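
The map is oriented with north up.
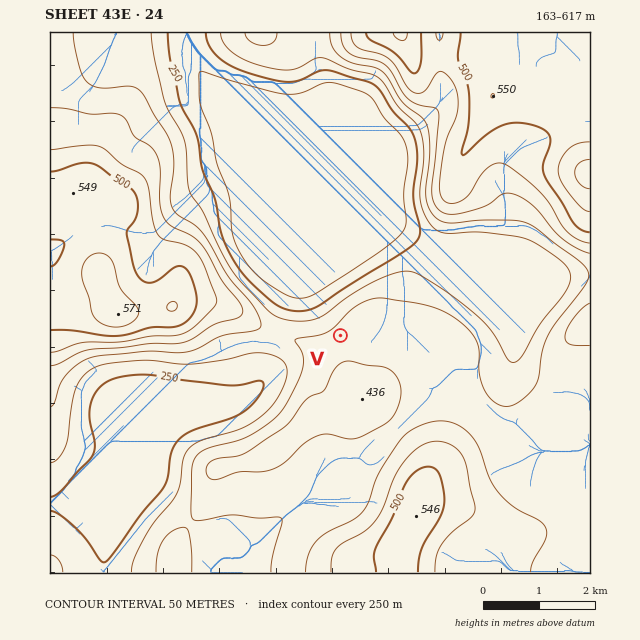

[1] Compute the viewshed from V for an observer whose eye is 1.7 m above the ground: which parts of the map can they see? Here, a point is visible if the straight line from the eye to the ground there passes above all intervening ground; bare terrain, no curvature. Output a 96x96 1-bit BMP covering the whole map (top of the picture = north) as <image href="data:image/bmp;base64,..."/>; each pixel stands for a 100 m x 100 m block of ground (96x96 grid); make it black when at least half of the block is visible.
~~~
<image width="96" height="96" href="data:image/bmp;base64,Qk2+BAAAAAAAAD4AAAAoAAAAYAAAAGAAAAABAAEAAAAAAIAEAAATCwAAEwsAAAIAAAAAAAAA////AAAAAAAAAAAAAAAAAAAAAAAAAAAAAAAAAAAAAAAAAAAAAAAAAAAAAAAAAAAAAAAAAAAAAAAAAAAAAAAAAAAAAAAAAAAAAAAAAAAAAAAAAAAAAAAAAAAAAAAAAAAAAAAAAAAAAAAAAAAAAAAAAAAAAAAAAAAAAAAAAAAAAAAAAAAAAAAAAAAAAAAAAAAAAAAAAAAAAAAAAAAAAAAAAAAAAAAAAAAAAAAAAAAAAAAAAAAAAAAAAAAAAAAAAAAAAAAAAAAAAAAAAAAAAAAAAAAAAAAAAAAAAAAAAAAAAAAAAAAAAAAAAAAAAADAAAAPAAAAAAAAAADgAAAPAAAAAAAAAADwAAAAAAAAAAAAAADwAAAAAAAAAAAAAAD4AAAAAAAAAAAAAAD4AAAAAAAAAAAAAAD4AAAAAAAAAAAAAAD4AAAAAAAAAAAAAAD4AAAAAAAAAAAAAAD8AAAAAAAAAAAAAAD8AAAAAAAAAAAAAAD8AAAAAAAAAAAAAAD+AAAAAAAAAAAAAAD+AAAAAAAAAAAAAAD/AAAAAAAAAAAAAAD/AAAAAAABgAAAAAD+AAAAAAAHAAAAAAD8AAAAAAAOAAAAAAD8AABAAAAcAAAAAAD8AAD4AAA4AAAAAAD8AAH+AAD4AAAAAABwDAP/AAP4AAAAAAAADwP/4D/4AAAAAAAADwP////4AAAAAAAADwP///8cAAAAAAAABgP///AMAAAAAAAAAAP//8AEAAAAAAAAAAP//4AAAAAAAAAAAAH//wAAAAAAAAAAAAH//wAAAAAAAAAAAAH//gAAAAAAAAAAAAD//gAAAAAAAAAAAAD//AAAAAAAAAAAAAD//AAAAAAAAAAAAAD//AAAAAAAAAAAAAD//AAAAAAAAAAAAAB//AAAAAAAAAAAAAB//gAAAAAAAAAAAAB//wAAAAAAAAAAAAB//4AAAAAAAAcAAAB//8AAAAAAAB8AAAB//+AAAAAAAD8AAAB///AAAAAAAP8AAcB///gAAAfAAf8AB/B///wAAA//A/8AH/z///4AAB////8Ab/////8AAD////8Dx/////+AAD/g//8Dg//////AAD+A//8AAf/////AAD8A//8AAP/////gAD8A//8AAP/////wAD8Af/4AAH/////4AD8Af/wAAH/////8AD8Af/wAAD///x/+AH8AP/gAAD///w//AH8AN/AAAD//////gH8AB/AAAD//////wP8AD+AAAD//////4f4AB+AAAD////////4AB+AAAH////////4AB/AAA/////////44B/AAA//////////+B/AAAf//////////B/AAAP/////////8A8AAAP/////////4AAAAAP/////////4AAAAAP/////////4AAAAAP/////////4AAAAAP///////8/4AAAAAP///////8/4AAAAAP///////4fwAAAAAf///////4PwAAAAAf///////wHgAAAAA////////wHgAAAAA////////wHgAAAAB/+Af////AHgAAA="/>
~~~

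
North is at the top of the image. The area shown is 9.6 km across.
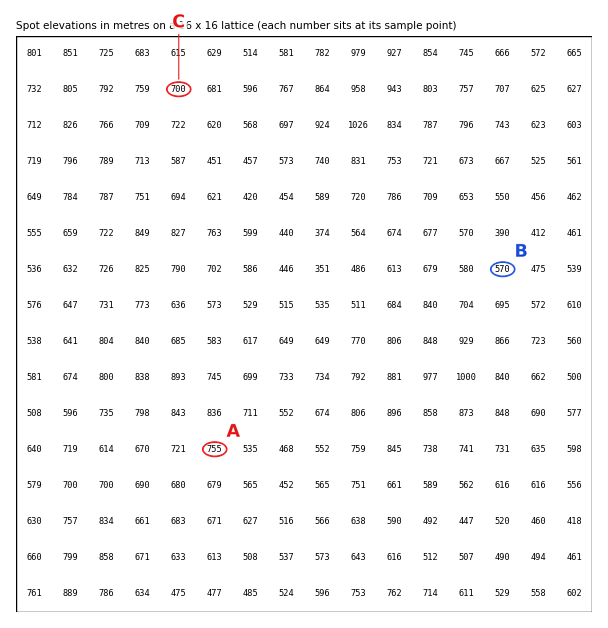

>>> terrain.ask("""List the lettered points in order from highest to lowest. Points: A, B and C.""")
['A', 'C', 'B']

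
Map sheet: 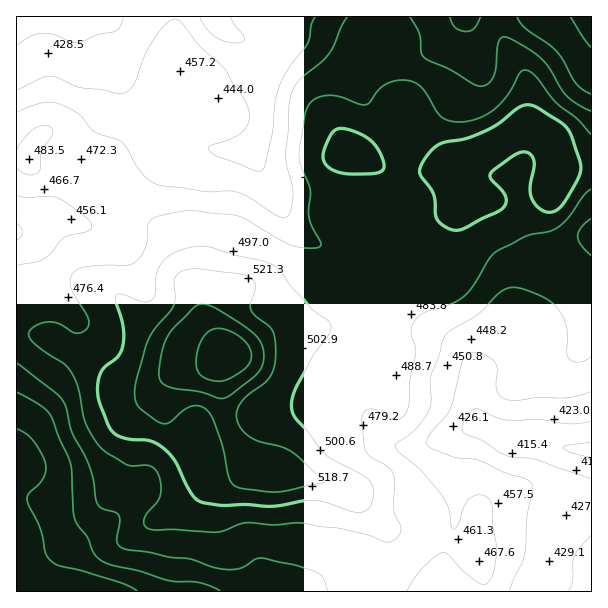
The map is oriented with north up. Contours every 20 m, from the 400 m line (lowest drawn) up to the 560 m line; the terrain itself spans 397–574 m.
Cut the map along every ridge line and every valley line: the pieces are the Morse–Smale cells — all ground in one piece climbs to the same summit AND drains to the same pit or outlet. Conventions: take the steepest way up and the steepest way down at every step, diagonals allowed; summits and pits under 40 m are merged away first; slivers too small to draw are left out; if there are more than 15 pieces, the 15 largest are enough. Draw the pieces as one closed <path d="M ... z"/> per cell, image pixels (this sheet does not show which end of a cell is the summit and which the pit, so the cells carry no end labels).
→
<path d="M380 16l-363 0-1 317 31 3 13 8 35 16 24 22 6 3 25 1 11-4 19-18 30-3 12-12 18 1 38-24 15-1 12 3 15 0 22-6 18-10 17-14 20-20 15-27 20-20 4-7 20-14 6-7 0-6-15-29-36 8-19-1-11-6-16-15-11-4-6 0-8-15-3-16 11-30 4-21 9-20 8-8 10-5z"/><path d="M405 108l-14 18-20 20-11 6 26 20 12 4 13 0 36-8 15 29 0 6-4 4-20 15-26 29-15 27-20 20-26 20-31 10-15 0-12-3-15 1-38 24-18-1-13 15-29 9-8 8-6 20 2 25 25 44 10 10 22-2 9-3 14-11 9 0 67 17 17 6 15 9 29 35 0 12-3 9-4 9-12 12-5 12 1 7 229 0 1-424-23 0-6 2-3-17-6-15-12-10-11-4-9 0-22 15-41 18-12 9-11-20z"/><path d="M36 334l-20 1 1 257 344-1 5-18 12-12 4-9 3-9 0-12-23-28-12-11-26-11-67-17-9 0-14 11-15 5-16 0-10-10-25-44-2-25 6-20 8-8 23-6 7-6-30 3-25 21-24 1-12-4-24-22-29-12-19-12z"/><path d="M591 16l-210 0-2 19-10 5-8 8-6 12-7 29-10 22-1 14 9 22 2 3 14 1 9-5 20-20 14-18 31 38 11 20 12-9 41-18 16-12 6-3 9 0 11 4 12 10 6 15 3 17 6-2 22 0z"/>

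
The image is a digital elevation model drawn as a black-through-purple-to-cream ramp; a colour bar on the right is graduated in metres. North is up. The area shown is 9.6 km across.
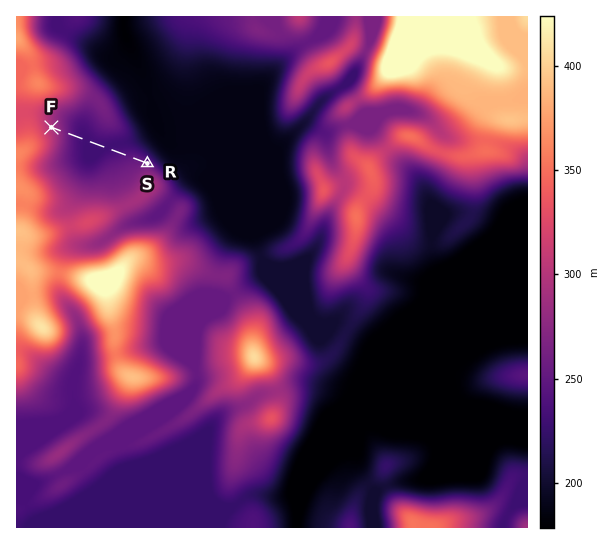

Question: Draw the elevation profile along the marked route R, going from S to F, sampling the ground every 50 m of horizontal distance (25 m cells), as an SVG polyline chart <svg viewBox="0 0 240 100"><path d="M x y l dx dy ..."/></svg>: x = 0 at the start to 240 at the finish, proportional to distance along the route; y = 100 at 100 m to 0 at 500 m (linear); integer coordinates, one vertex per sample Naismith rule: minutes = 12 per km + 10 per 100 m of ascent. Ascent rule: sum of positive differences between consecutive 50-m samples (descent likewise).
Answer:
<svg viewBox="0 0 240 100"><path d="M0 62l6 0 6 0 7 0 6 0 6 0 6 1 7 0 6 1 6 0 6 1 7 0 6 1 6 0 6 1 7 0 6 0 6 0 6 0 7 0 6 0 6 0 6 0 7 0 6 0 6 0 6 0 7 0 6-1 6-1 6-1 7-2 6-1 6-2 6-2 6-1 7-2 6-1 6-1 3-1"/></svg>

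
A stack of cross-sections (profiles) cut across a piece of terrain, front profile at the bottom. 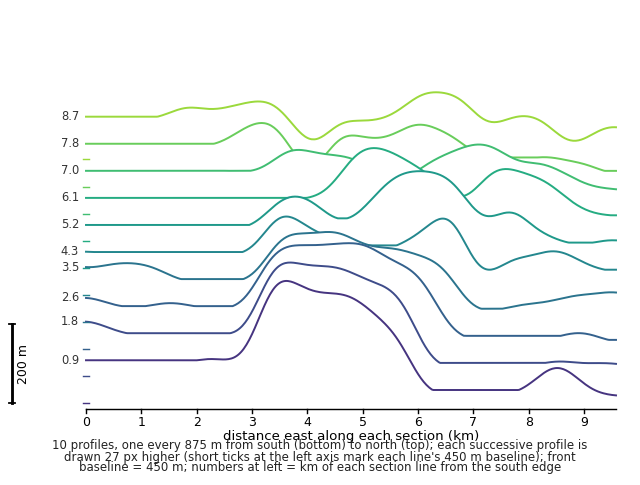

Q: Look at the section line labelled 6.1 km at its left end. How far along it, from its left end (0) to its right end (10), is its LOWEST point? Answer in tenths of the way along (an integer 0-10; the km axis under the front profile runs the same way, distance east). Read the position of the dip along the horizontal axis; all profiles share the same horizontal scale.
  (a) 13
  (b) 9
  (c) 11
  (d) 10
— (d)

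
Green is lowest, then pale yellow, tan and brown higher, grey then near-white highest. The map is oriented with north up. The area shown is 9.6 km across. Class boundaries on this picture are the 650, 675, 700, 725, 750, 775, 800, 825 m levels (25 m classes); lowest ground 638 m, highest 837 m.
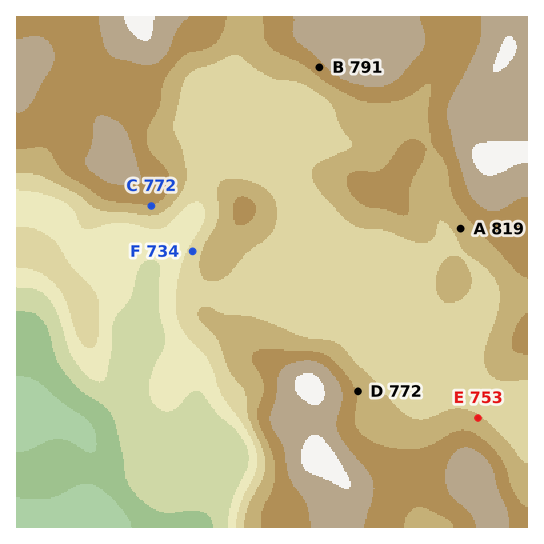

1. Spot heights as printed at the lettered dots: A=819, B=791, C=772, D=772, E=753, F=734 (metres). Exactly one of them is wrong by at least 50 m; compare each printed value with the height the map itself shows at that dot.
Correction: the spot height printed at A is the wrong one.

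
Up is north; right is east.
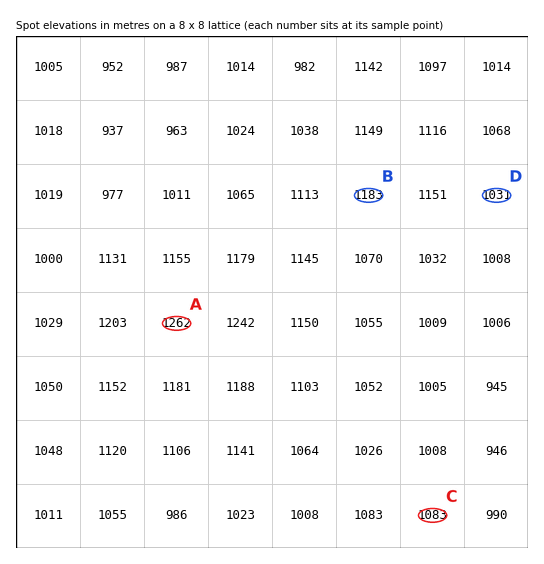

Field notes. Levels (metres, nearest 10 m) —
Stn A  1260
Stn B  1180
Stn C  1080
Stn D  1030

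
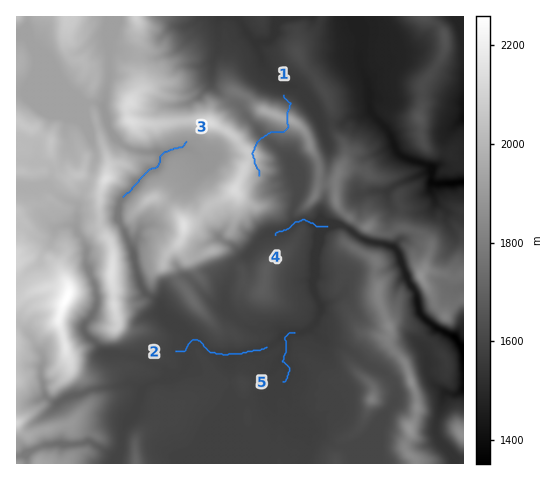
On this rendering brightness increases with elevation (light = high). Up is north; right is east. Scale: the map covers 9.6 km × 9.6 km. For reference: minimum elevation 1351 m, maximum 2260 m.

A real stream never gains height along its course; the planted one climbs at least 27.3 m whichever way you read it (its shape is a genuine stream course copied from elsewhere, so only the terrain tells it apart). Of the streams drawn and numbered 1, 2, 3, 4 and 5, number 1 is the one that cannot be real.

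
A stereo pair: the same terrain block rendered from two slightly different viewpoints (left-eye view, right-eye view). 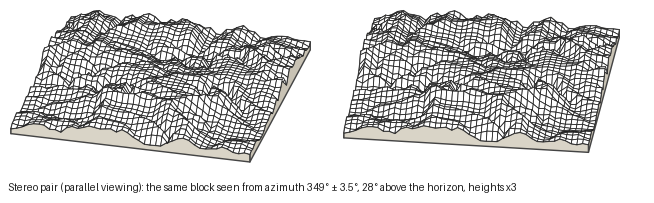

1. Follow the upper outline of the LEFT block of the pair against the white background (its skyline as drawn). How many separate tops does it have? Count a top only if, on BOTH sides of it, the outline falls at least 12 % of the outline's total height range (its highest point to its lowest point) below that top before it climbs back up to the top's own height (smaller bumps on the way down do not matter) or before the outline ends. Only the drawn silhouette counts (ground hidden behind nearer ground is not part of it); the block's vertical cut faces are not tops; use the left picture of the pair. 2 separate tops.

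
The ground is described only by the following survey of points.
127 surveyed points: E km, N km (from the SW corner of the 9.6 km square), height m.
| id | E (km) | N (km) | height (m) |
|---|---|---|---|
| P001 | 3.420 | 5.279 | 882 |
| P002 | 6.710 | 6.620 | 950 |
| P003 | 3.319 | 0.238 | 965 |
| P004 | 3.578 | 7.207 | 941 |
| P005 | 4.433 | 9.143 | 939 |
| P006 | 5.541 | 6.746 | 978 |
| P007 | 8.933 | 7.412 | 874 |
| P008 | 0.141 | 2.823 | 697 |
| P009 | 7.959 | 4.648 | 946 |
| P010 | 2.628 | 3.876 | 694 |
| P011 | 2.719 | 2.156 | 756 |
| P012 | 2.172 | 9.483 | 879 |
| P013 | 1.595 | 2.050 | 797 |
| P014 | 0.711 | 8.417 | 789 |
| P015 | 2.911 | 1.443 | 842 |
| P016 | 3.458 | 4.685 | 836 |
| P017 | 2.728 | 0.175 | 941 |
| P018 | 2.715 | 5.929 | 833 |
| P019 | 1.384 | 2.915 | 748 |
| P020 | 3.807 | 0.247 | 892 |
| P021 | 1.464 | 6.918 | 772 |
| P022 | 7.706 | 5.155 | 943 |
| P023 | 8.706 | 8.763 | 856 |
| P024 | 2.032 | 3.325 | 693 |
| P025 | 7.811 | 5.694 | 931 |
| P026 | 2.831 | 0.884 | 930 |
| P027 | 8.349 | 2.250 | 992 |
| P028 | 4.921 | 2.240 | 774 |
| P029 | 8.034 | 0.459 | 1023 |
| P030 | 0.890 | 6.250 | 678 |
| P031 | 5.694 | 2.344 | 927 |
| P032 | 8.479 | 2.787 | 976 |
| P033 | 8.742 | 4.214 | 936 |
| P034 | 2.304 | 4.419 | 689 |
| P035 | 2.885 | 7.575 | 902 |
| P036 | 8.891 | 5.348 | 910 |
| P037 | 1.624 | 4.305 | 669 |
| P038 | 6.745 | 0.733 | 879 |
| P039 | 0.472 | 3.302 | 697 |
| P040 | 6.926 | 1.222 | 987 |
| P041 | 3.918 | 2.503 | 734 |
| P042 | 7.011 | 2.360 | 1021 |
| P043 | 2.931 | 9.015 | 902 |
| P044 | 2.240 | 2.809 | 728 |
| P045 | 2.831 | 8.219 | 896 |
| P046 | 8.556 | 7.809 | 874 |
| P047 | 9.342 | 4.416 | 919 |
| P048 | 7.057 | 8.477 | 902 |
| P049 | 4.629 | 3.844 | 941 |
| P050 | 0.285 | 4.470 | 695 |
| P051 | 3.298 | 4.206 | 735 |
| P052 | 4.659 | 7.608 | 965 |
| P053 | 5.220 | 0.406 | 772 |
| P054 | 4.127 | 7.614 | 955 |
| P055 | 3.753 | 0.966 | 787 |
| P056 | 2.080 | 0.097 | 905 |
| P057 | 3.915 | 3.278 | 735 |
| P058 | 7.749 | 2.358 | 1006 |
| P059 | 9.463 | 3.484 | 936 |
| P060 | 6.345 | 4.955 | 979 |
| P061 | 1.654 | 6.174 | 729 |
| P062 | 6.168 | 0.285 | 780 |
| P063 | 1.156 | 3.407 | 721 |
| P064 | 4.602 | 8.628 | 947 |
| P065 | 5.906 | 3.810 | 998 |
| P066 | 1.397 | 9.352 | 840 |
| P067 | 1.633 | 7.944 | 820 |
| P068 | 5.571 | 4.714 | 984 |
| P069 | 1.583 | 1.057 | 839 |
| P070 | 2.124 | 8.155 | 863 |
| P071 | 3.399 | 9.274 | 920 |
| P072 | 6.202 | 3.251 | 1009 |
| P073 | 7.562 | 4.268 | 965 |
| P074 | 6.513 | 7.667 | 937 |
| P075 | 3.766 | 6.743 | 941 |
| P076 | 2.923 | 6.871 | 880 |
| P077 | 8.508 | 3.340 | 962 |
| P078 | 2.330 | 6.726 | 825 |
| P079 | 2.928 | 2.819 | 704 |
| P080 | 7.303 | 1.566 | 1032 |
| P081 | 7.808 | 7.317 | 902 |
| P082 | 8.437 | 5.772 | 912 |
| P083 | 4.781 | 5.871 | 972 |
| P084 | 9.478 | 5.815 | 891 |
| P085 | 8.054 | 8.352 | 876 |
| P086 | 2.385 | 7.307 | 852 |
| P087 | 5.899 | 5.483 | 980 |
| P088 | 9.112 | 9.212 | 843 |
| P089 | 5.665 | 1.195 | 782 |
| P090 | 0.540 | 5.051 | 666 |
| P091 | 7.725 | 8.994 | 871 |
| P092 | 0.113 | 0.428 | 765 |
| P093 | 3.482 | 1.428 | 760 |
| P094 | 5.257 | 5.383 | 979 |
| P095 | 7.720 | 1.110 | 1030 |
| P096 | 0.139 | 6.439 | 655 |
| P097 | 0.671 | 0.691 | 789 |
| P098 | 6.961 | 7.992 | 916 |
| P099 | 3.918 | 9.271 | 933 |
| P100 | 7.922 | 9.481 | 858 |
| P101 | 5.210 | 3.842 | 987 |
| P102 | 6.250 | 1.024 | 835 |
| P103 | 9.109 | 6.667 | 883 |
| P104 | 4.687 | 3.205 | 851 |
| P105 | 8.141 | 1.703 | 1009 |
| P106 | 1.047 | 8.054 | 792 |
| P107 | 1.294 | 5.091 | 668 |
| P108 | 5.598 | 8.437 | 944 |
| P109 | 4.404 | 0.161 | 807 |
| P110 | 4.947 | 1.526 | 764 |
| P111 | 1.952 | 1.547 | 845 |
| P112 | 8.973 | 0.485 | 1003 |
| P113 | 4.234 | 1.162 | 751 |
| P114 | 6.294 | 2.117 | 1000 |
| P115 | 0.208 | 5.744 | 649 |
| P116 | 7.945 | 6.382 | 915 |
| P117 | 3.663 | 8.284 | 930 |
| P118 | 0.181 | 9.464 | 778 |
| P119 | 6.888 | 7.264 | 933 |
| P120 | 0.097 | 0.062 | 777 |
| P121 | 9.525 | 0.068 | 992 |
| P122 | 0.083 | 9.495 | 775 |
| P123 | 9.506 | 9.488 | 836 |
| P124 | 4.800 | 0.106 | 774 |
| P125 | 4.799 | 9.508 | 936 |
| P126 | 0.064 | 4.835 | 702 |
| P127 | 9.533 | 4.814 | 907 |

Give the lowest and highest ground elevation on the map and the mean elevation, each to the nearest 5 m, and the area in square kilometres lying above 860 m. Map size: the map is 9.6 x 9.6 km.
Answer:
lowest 645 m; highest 1035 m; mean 870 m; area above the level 55.3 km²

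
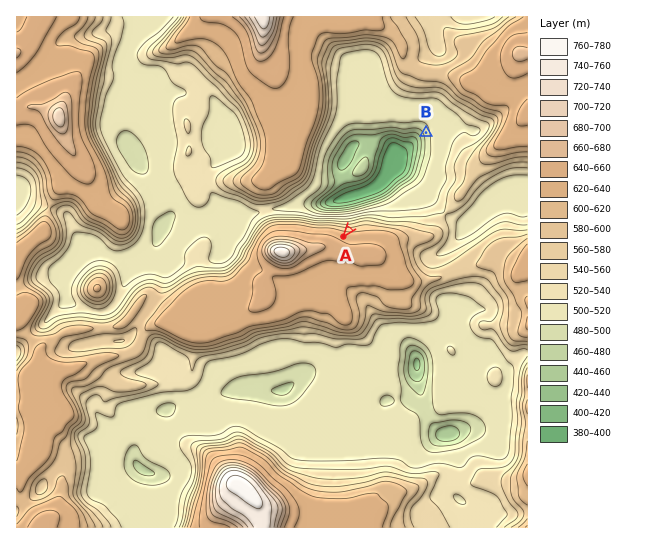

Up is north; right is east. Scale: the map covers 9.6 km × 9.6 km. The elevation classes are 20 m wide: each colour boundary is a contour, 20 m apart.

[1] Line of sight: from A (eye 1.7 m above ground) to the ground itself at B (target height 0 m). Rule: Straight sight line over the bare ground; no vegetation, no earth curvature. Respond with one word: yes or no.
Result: yes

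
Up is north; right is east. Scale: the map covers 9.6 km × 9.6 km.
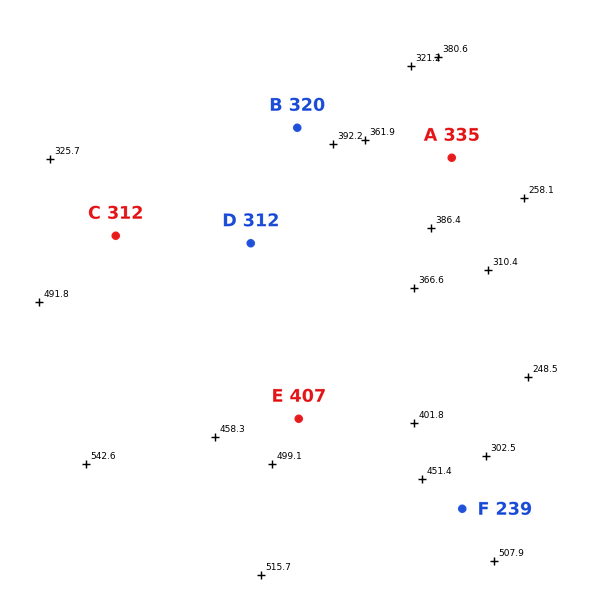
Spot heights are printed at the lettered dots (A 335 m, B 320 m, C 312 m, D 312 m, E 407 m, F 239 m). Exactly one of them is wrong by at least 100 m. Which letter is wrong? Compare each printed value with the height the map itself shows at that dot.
F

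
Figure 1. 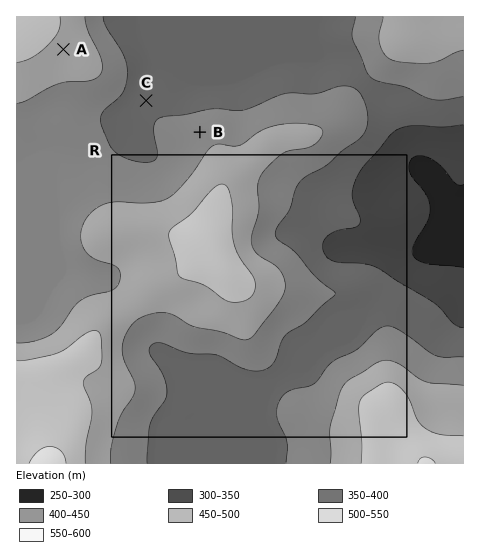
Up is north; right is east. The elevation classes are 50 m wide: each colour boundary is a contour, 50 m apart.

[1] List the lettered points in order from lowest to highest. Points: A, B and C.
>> C B A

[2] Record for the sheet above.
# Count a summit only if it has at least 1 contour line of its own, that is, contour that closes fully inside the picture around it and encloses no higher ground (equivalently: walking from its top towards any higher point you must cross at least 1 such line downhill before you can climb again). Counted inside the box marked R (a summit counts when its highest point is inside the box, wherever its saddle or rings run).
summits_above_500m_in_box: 1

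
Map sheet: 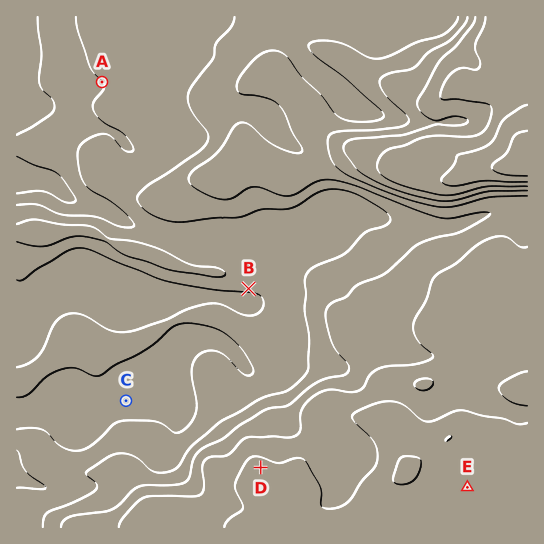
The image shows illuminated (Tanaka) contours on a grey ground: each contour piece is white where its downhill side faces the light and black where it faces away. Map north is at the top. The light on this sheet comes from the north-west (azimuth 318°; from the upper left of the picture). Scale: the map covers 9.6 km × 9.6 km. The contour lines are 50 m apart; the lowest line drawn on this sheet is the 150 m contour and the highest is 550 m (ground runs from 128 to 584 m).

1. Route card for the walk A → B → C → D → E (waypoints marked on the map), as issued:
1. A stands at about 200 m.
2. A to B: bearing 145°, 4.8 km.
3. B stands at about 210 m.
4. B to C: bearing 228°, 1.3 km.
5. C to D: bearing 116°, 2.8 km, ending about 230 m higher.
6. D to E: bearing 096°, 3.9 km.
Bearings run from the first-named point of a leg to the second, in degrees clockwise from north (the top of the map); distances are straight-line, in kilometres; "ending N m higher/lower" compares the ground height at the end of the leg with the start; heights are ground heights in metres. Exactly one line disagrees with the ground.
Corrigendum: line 4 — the distance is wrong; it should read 3.1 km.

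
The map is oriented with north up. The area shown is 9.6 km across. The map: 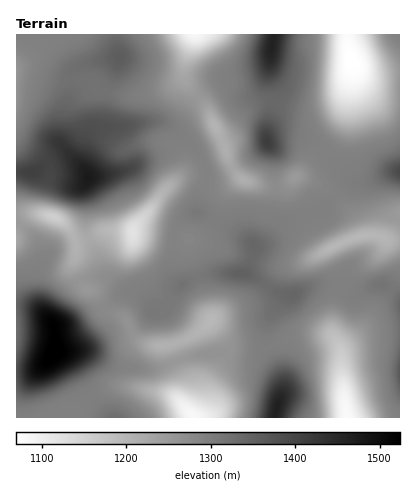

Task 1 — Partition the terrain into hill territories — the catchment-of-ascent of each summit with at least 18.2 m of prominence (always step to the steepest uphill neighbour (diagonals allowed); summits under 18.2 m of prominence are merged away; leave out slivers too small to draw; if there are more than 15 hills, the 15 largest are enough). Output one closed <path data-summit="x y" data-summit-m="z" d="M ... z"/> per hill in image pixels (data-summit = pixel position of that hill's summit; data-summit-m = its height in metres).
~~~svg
<path data-summit="242 274" data-summit-m="1351" d="M230 162l-4 6-12 6-24 0-12 4-14 12-11 16-16 18-5 8-26-2-18 8-12 3-2 25 7 16 5 7 6 2 6 5 8 14 18 7 14 23 12 5 16 1 12-3 16-8 16-14 20 27 12 2 20 0 26-11 18-4 22 0 6 3-1-28 9-40-10-22-6 2-9-12-4-8-4-22-13-16-2-14-16 9-22-3-14-5-7-7z"/><path data-summit="88 178" data-summit-m="1477" d="M24 68l-8 2 0 142 22 1 16 4 15 11 7 13 12-3 18-8 26 2 5-8 16-18 11-16 14-12 12-4 24 0 12-6 3-4-5-20-18-38-18-20-4-13-1 3-5 6-14 7-26 7-16 0-22-5-12-10-30-2z"/><path data-summit="54 352" data-summit-m="1524" d="M38 213l-22 1 0 204 40 0 22-9 16-15 16-8 24 1 34 7 10 5 16 18 4-1 8-12 3-22 16-30-2-10-12-20-17 13-20 9-20 2-12-4-8-6-10-19-18-7-8-14-6-5-6-2-5-7-7-16 2-22-7-16-15-11z"/><path data-summit="278 406" data-summit-m="1465" d="M214 327l9 15 2 10-16 30-3 22-4 8-8 6 153 0-6-48 0-20-4-8-5-6-34 0-36 14-10 1-22-3z"/><path data-summit="272 46" data-summit-m="1463" d="M346 34l-152 0-9 28-1 16 7 12 15 16 10 22 4 3 8-3 22-21 12-6 12 0 28 10 16-2 16-6 7-7 6-10 6-22-4-10z"/><path data-summit="400 372" data-summit-m="1366" d="M376 235l-16 1-28 12 10 22-9 40-1 22 9 18 1 30 6 38 52 0 0-178-12 0z"/><path data-summit="400 172" data-summit-m="1394" d="M354 64l-10 56-6 16-22 25-20 15 18 6 18 11 21 23 7 20 16-1 12 5 12 0 0-166-30 1-12-5z"/><path data-summit="120 58" data-summit-m="1358" d="M194 34l-140 0-20 21-16 9-2 4 14 1 28 10 30 2 4 2 6 7 14 4 26 2 26-7 19-13 1-10z"/><path data-summit="268 142" data-summit-m="1415" d="M350 73l-7 21-13 11-20 6-8 0-28-10-12 0-12 6-22 21-8 3-2-1 10 30 7 12 11 9 18 5 14 1 8-3 18-13 27-25 9-14 5-18z"/><path data-summit="116 418" data-summit-m="1328" d="M126 386l-22 2-26 21-21 9 136 0-15-19-10-5z"/><path data-summit="400 34" data-summit-m="1295" d="M400 34l-52 0 0 14 5 16 5 6 12 5 30-2z"/>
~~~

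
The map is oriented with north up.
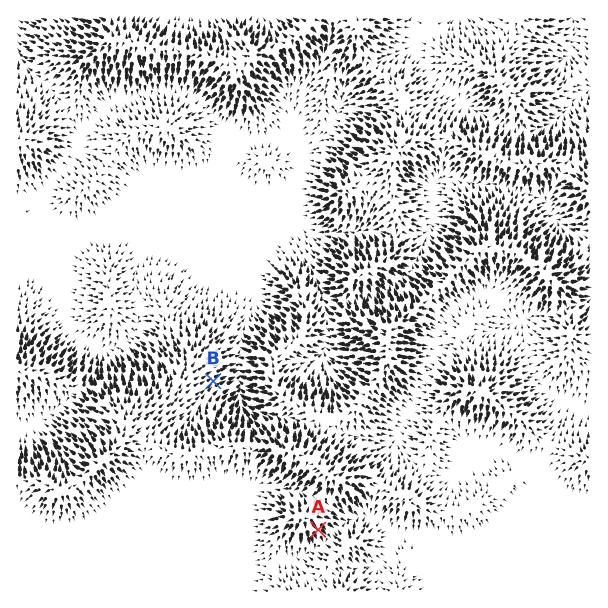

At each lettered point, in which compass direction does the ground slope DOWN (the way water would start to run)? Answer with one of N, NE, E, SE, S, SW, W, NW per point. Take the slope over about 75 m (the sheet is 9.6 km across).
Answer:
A SE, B NE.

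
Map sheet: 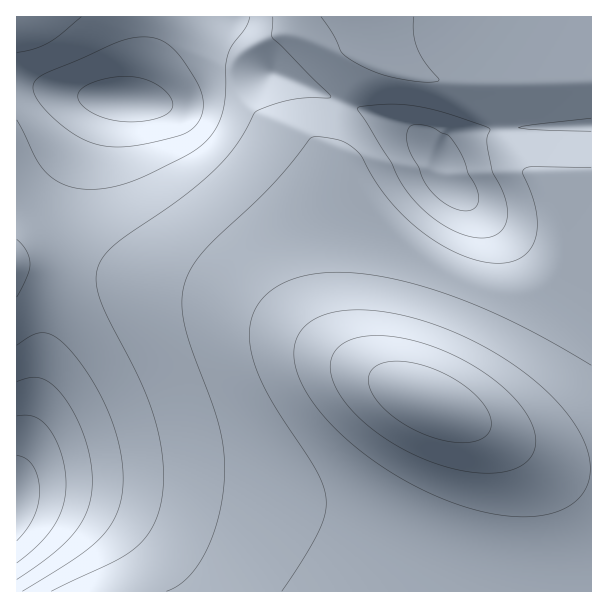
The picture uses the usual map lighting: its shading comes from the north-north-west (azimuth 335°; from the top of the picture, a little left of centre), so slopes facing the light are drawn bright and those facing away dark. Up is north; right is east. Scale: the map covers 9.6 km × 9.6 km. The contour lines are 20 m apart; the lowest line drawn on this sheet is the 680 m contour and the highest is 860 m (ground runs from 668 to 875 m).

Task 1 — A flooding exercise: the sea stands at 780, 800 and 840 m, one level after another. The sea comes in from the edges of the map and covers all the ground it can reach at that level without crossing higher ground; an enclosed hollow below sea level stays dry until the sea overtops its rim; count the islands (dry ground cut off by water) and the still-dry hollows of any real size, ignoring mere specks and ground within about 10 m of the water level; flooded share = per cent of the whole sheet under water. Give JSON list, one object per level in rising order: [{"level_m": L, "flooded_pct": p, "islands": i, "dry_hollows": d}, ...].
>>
[{"level_m": 780, "flooded_pct": 53, "islands": 0, "dry_hollows": 0}, {"level_m": 800, "flooded_pct": 73, "islands": 0, "dry_hollows": 0}, {"level_m": 840, "flooded_pct": 94, "islands": 1, "dry_hollows": 0}]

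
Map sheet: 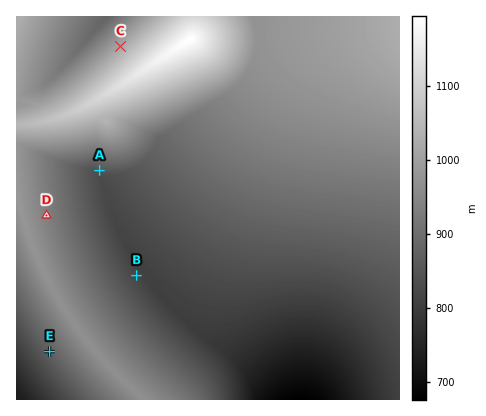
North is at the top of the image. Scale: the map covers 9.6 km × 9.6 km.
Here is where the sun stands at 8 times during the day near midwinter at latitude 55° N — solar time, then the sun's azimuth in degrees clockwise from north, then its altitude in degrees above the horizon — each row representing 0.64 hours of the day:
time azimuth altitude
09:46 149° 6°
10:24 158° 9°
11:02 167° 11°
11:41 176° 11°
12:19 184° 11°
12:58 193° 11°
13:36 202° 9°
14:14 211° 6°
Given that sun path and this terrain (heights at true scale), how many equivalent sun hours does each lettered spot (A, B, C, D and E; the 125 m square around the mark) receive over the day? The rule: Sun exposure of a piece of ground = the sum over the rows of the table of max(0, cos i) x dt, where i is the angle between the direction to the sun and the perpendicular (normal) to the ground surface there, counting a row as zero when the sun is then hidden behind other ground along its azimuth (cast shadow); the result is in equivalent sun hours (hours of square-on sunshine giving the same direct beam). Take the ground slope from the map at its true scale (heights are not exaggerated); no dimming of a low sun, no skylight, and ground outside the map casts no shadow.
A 1.5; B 0.6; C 0.3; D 0.7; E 1.1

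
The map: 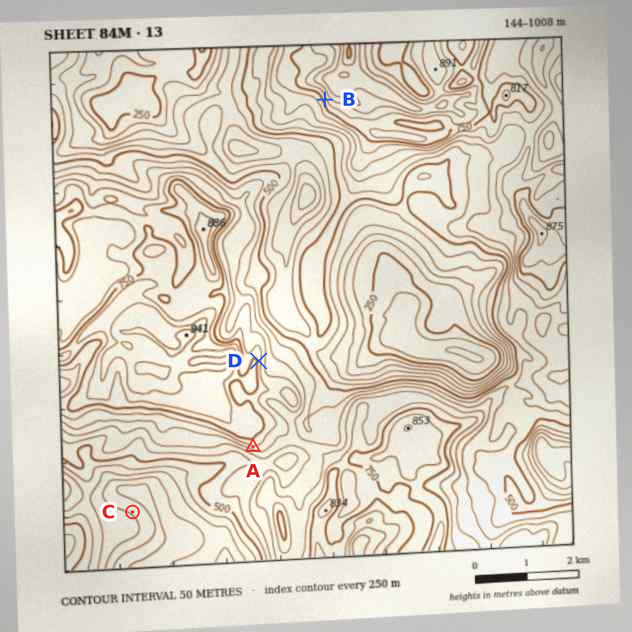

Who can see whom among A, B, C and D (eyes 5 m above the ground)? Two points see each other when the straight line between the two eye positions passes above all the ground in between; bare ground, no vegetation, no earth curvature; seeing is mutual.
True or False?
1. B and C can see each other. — False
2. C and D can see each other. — False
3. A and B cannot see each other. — True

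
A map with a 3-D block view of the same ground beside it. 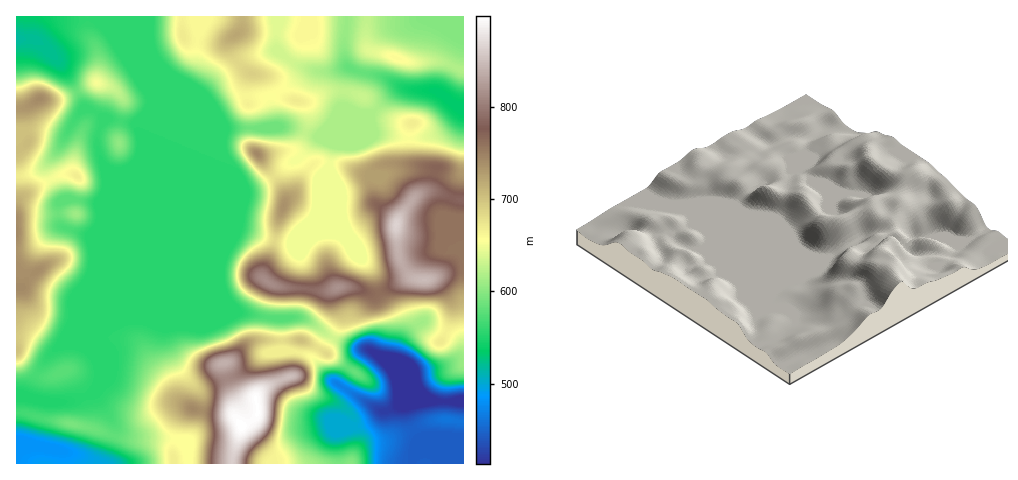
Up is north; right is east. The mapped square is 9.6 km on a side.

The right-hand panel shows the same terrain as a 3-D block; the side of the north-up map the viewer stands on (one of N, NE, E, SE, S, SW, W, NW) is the SW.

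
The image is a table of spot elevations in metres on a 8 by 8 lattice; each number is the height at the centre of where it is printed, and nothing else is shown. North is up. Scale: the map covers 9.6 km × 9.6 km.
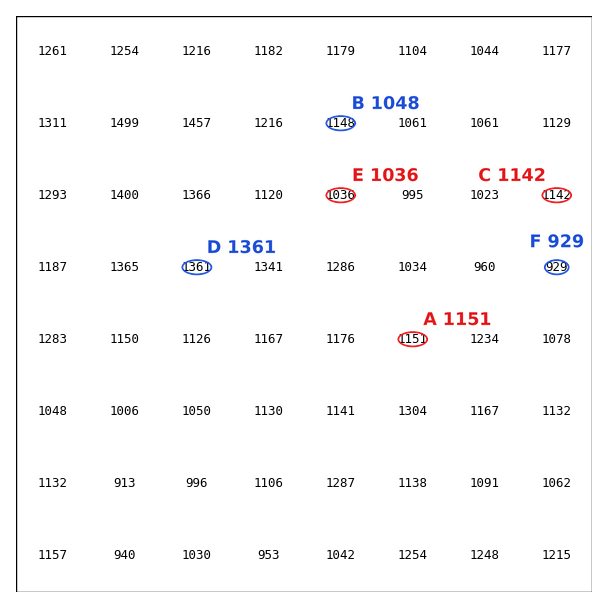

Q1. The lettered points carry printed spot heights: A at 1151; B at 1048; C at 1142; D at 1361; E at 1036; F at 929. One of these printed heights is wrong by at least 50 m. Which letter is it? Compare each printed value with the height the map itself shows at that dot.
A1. B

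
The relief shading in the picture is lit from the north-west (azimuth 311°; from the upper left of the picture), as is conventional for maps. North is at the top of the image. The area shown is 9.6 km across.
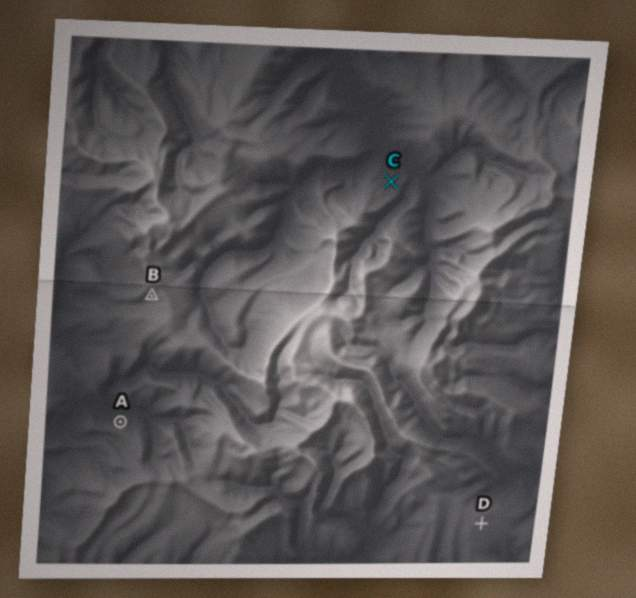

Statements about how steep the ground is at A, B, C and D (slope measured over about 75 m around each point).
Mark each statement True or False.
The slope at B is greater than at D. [True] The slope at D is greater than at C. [False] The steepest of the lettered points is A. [True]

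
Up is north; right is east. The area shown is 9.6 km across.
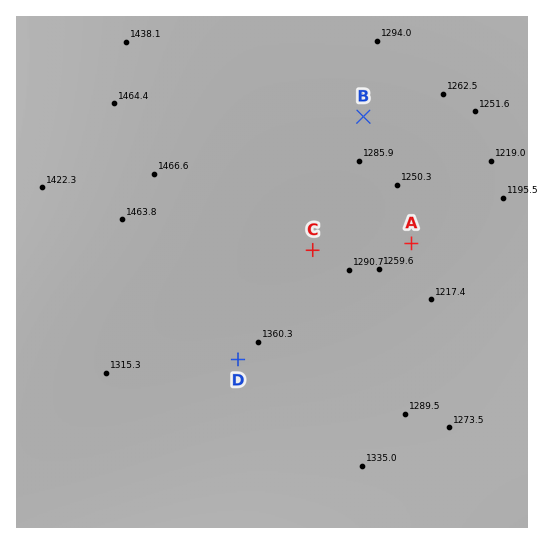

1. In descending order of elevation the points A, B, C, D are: D C B A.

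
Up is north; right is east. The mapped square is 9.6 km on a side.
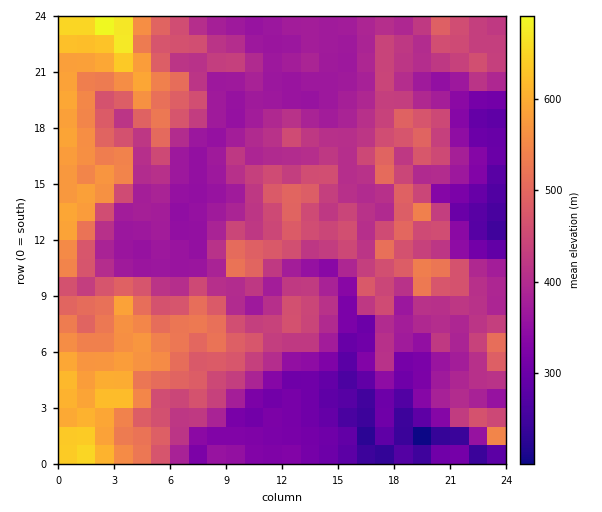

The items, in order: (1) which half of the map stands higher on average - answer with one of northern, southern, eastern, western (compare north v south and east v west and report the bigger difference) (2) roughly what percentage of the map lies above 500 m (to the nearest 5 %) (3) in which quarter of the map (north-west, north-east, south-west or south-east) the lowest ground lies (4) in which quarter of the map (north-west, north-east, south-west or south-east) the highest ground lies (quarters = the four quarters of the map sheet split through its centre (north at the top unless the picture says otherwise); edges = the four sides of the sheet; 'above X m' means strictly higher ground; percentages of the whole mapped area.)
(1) On average the western half of the map is the higher ground.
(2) Roughly 20 % of the ground is higher than 500 m.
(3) The lowest point lies in the south-east quarter of the map.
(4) The highest point lies in the north-west quarter of the map.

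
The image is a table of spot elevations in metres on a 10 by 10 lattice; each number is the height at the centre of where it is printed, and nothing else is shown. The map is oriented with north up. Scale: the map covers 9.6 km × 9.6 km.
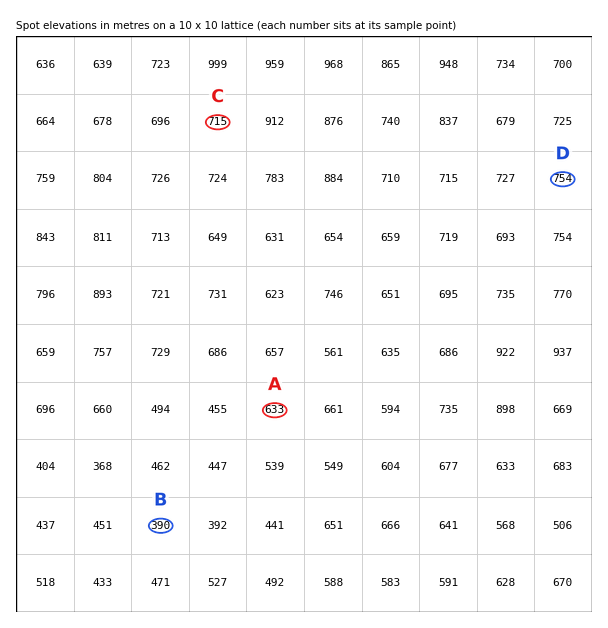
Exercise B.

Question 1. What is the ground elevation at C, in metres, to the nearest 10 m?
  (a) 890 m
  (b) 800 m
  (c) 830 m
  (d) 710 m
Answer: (d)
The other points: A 630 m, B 390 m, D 750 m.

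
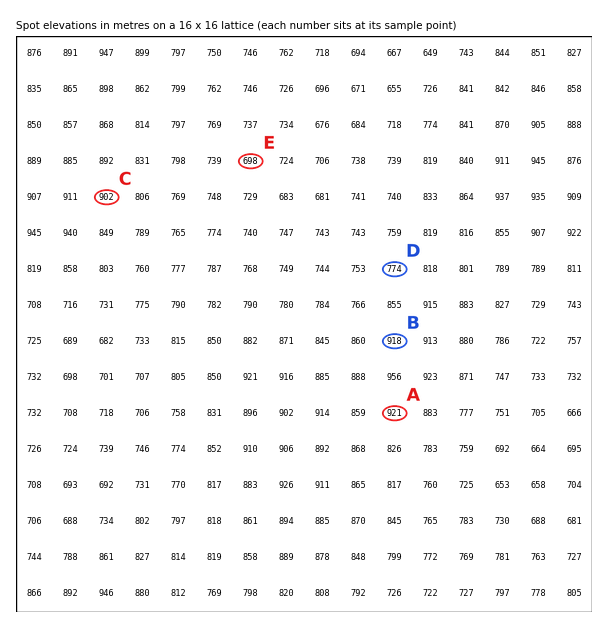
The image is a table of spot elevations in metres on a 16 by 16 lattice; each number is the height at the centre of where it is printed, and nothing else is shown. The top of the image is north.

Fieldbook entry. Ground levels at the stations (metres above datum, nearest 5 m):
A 920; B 920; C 900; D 775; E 700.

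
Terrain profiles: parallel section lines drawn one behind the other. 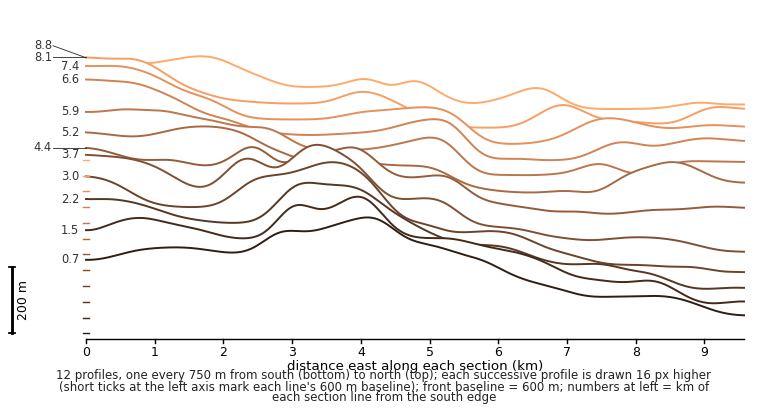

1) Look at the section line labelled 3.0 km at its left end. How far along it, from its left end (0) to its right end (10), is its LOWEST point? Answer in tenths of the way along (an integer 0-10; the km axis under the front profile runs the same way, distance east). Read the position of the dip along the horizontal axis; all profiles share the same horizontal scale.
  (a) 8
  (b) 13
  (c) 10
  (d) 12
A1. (c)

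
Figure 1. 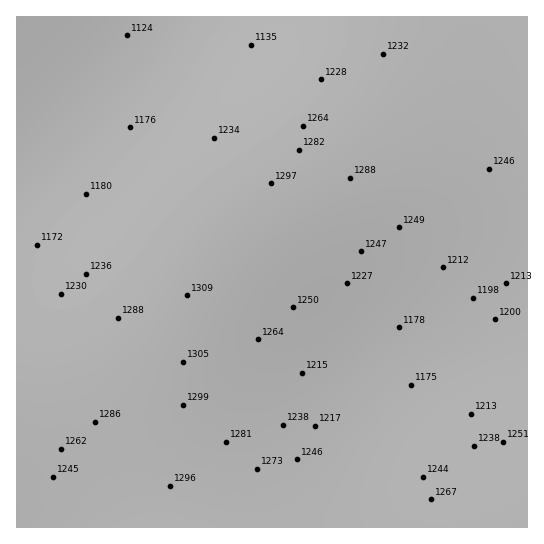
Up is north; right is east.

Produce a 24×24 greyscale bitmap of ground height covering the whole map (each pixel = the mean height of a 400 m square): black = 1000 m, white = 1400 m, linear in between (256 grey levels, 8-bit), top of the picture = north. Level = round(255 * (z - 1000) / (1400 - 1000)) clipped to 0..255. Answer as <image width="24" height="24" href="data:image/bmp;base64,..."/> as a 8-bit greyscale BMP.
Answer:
<image width="24" height="24" href="data:image/bmp;base64,Qk12BgAAAAAAADYEAAAoAAAAGAAAABgAAAABAAgAAAAAAEACAAATCwAAEwsAAAABAAAAAAAAAAAAAAEBAQACAgIAAwMDAAQEBAAFBQUABgYGAAcHBwAICAgACQkJAAoKCgALCwsADAwMAA0NDQAODg4ADw8PABAQEAAREREAEhISABMTEwAUFBQAFRUVABYWFgAXFxcAGBgYABkZGQAaGhoAGxsbABwcHAAdHR0AHh4eAB8fHwAgICAAISEhACIiIgAjIyMAJCQkACUlJQAmJiYAJycnACgoKAApKSkAKioqACsrKwAsLCwALS0tAC4uLgAvLy8AMDAwADExMQAyMjIAMzMzADQ0NAA1NTUANjY2ADc3NwA4ODgAOTk5ADo6OgA7OzsAPDw8AD09PQA+Pj4APz8/AEBAQABBQUEAQkJCAENDQwBEREQARUVFAEZGRgBHR0cASEhIAElJSQBKSkoAS0tLAExMTABNTU0ATk5OAE9PTwBQUFAAUVFRAFJSUgBTU1MAVFRUAFVVVQBWVlYAV1dXAFhYWABZWVkAWlpaAFtbWwBcXFwAXV1dAF5eXgBfX18AYGBgAGFhYQBiYmIAY2NjAGRkZABlZWUAZmZmAGdnZwBoaGgAaWlpAGpqagBra2sAbGxsAG1tbQBubm4Ab29vAHBwcABxcXEAcnJyAHNzcwB0dHQAdXV1AHZ2dgB3d3cAeHh4AHl5eQB6enoAe3t7AHx8fAB9fX0Afn5+AH9/fwCAgIAAgYGBAIKCggCDg4MAhISEAIWFhQCGhoYAh4eHAIiIiACJiYkAioqKAIuLiwCMjIwAjY2NAI6OjgCPj48AkJCQAJGRkQCSkpIAk5OTAJSUlACVlZUAlpaWAJeXlwCYmJgAmZmZAJqamgCbm5sAnJycAJ2dnQCenp4An5+fAKCgoAChoaEAoqKiAKOjowCkpKQApaWlAKampgCnp6cAqKioAKmpqQCqqqoAq6urAKysrACtra0Arq6uAK+vrwCwsLAAsbGxALKysgCzs7MAtLS0ALW1tQC2trYAt7e3ALi4uAC5ubkAurq6ALu7uwC8vLwAvb29AL6+vgC/v78AwMDAAMHBwQDCwsIAw8PDAMTExADFxcUAxsbGAMfHxwDIyMgAycnJAMrKygDLy8sAzMzMAM3NzQDOzs4Az8/PANDQ0ADR0dEA0tLSANPT0wDU1NQA1dXVANbW1gDX19cA2NjYANnZ2QDa2toA29vbANzc3ADd3d0A3t7eAN/f3wDg4OAA4eHhAOLi4gDj4+MA5OTkAOXl5QDm5uYA5+fnAOjo6ADp6ekA6urqAOvr6wDs7OwA7e3tAO7u7gDv7+8A8PDwAPHx8QDy8vIA8/PzAPT09AD19fUA9vb2APf39wD4+PgA+fn5APr6+gD7+/sA/Pz8AP39/QD+/v4A////AISMlZ+psrrAxMTCv7u3s7Cur7G0uLzAxYyUnKSttLq+v767trGsp6Sio6WorbK3vZWboqqxtrq9vLm0rqihnJiWlpicoaets5yiqa+1uby9u7awqKCYko2KioyQlZyjqqGnrrO5vL6+urWtpJqRiYOAf4GFipGYoKSrsbe8v8C/u7SroZaMgnt3dnd7gYePl6Wssri9wcLBvbWroJSJf3dycHF0eYCHkKOqsbi9wsTDv7etoZWJfnVvbW1wdHuCip6lrLS7wcTEwbqwpZiMgXhxbm1vc3l/h5Wdpa63vsPFw720qp6Sh353c3JzdXp/hoqSnKaxusDExMC5sKabkIeAe3l5en6Ch3+HkZ2ptL3DxcO+t66kmpKLhoKBgYOGinN7hpOgrbjAxMTCvLWtpZ2WkY2KiYmLjmhwfImXpbG7wcTDwLu1rqehm5eTkZCQkmBncn+NnKm0vMHDwr+7trCqpaCcmZaVlVpha3eEkqCrtLu+wL+9uraxrKejnpuZmFleZnB8iJWgqbG2uru8u7i1sKumop6bmlxeZGt0foiSm6Oqr7O2t7a0sayoo5+cmmJiZGhtdHuDi5OboqissLGxrqumop6bmmpnZmZnam5zeoKKkpqgpqmqqaejn5uZmHRuaWViYWFjaG93gYqSmp+ioqGem5eVlX92bWVdWFRUV11lb3mEjZSZmpqYlZORkol9cWVaUElFRktTXml1gImOkZKRj46NjpKEdWVWST85ODxETlpnc32EiIqKiYmJiw=="/>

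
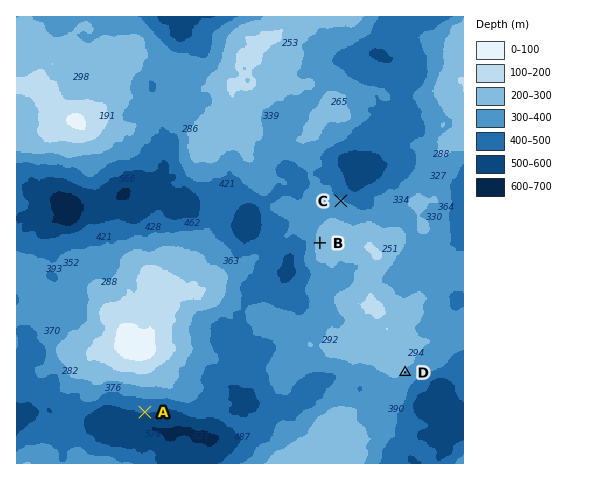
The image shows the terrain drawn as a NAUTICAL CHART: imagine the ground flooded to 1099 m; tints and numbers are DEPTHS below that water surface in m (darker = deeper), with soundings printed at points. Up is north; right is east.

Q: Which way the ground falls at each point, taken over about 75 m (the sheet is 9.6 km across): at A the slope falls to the S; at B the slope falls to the W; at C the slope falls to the NE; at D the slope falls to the SE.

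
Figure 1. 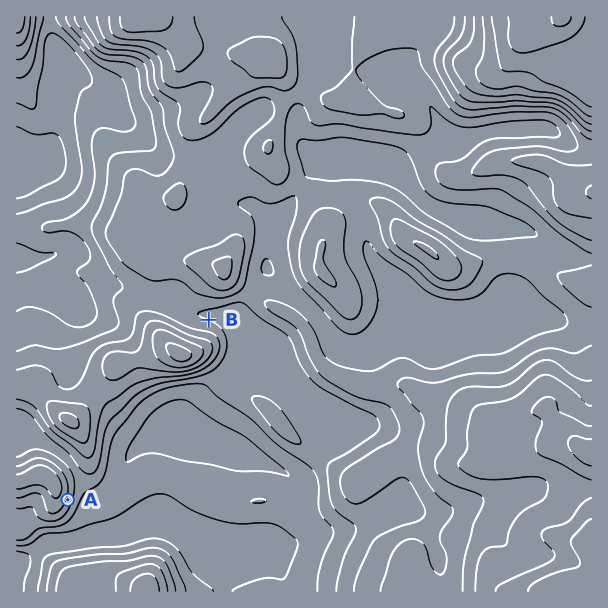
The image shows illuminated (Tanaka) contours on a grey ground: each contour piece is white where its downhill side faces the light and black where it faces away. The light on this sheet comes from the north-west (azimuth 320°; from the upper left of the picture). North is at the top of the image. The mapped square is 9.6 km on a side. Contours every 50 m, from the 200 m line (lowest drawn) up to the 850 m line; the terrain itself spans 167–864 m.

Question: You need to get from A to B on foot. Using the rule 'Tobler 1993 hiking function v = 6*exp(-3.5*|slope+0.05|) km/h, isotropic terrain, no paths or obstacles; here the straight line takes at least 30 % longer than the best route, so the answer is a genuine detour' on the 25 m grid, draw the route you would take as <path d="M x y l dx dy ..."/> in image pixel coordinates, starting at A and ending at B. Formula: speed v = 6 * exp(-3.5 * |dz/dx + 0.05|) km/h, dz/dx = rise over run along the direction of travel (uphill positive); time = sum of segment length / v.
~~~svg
<path d="M68 500l9-18 1-2 3-1 9 0 6-3 3-3 18-36 38-38 54-27 9-9 6-12 0-12-5-9-10-10"/>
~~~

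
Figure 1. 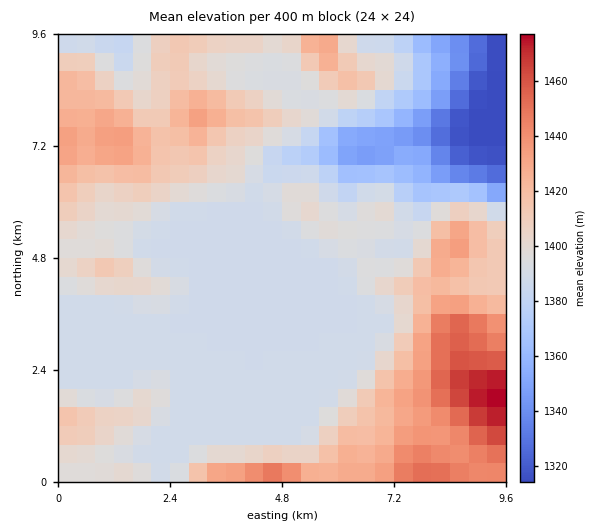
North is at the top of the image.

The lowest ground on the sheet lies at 1310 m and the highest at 1480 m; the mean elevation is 1400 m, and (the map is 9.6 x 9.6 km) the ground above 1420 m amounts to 17.8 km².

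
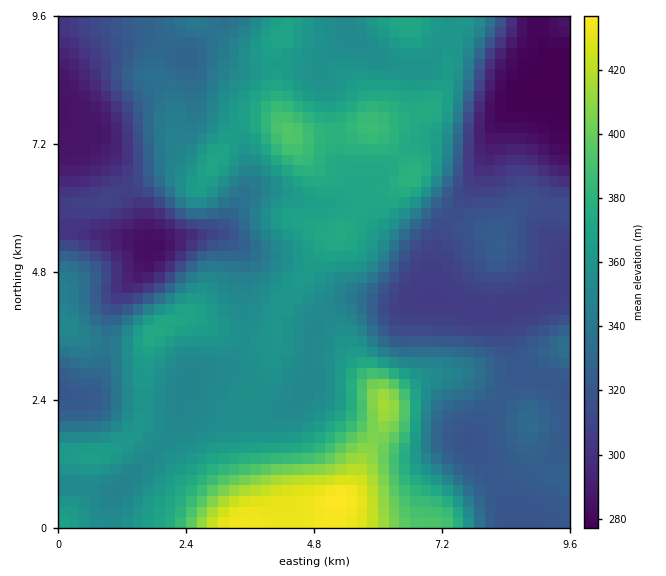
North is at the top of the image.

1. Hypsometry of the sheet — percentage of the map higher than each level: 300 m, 90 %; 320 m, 74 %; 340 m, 56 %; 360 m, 31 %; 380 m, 10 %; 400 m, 5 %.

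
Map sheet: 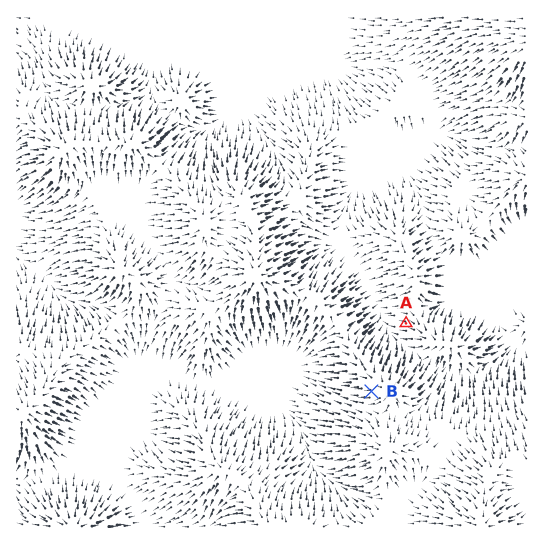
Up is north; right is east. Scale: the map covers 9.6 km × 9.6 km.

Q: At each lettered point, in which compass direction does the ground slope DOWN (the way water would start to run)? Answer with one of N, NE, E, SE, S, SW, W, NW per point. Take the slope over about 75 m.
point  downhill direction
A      W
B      W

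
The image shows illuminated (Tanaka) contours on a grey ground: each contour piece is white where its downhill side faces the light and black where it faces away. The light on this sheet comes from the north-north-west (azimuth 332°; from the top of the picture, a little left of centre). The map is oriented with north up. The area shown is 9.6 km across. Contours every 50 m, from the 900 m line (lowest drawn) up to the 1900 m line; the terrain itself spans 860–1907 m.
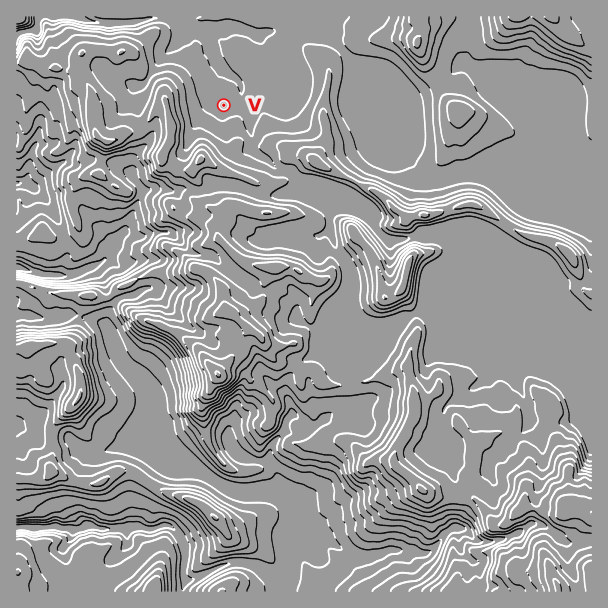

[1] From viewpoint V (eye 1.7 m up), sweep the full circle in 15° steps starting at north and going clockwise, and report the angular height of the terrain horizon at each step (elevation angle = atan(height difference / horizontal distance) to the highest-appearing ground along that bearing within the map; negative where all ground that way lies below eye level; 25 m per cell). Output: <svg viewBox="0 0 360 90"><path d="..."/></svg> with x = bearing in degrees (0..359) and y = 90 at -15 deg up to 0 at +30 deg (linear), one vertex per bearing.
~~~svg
<svg viewBox="0 0 360 90"><path d="M0 62l15 0 15-2 15 0 15-2 15-6 15 1 15-1 15-7 15 4 15-2 15-3 15-5 15-7 15 2 15 8 15-8 15-3 15 3 15 4 15 12 15 8 15 5 15 0"/></svg>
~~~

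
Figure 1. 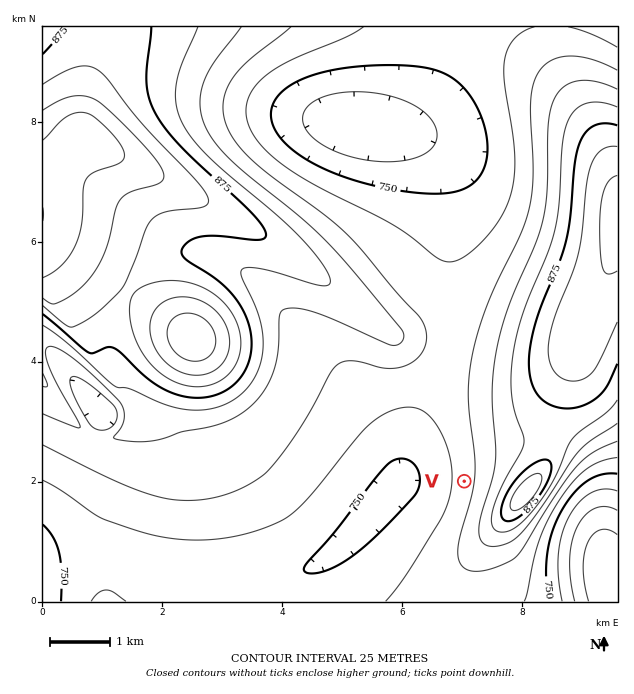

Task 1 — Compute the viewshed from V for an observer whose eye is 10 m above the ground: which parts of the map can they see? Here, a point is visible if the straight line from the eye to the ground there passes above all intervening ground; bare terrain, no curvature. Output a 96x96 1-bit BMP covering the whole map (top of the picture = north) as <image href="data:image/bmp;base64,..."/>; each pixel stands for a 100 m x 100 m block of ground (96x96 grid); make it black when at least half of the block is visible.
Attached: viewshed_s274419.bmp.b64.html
<image width="96" height="96" href="data:image/bmp;base64,Qk2+BAAAAAAAAD4AAAAoAAAAYAAAAGAAAAABAAEAAAAAAIAEAAATCwAAEwsAAAIAAAAAAAAA////AAAAAAAAP////////wAAAAAAP////////4AAAAAAf////////4AAAAAAf////////4AAAAAAf////////8AAAAAAf////////8AAAAAAP////////+AAAAAAAAD///////AAAAAAAAAf//////gAAAAAAAAP//////wAAAAAAAAH//////4AAAAAAAAH//////8AAAAAAAAP///////AAAAAAAAP///////gAAAAAAAf///////4AAAAAAAf///////8AAAAAAA////////+AAAAAAB/////////AAAAAAB/////////AAAAAAD/////////gAAAAAH/////////gAAAAAH/////////gAAAAAP/////////gAAAAAf////////8AAAAAA/////////8AAAAAB/////////8AAAAAD/////////8AAAAAH/////////8AAAAAP/////////+AAAAAf/////////+AAAAAeH/////////AAAAAQH/////////wAAAAAD/////////4AAAAAD/////////+AAAAAD//////////AAAAAD///////5//gAAAAD///////w//wAAAAD///////gf/gAAAAB///////gP/gAAAAB///////gH/gAAAAB///////gB/AAAAAA///////gA+AAAAAA///////AAAAAAAAA///////AAAAAAAAAf/////+AAAAAAAAAf////gYAAAAAAAAAP////AAAAAAAAAAAP///+AAAAAAAAAAAH///8AAAAAAAAAAAD///4AAAAAAAAAAAD///wAAAAAAAAAAAB///AAAAAAAAAAAAB//+AAAAAAAAAAAAB//8AAAAAAAAAAAAB//4AAAAAAAAAAAAD//wAAAAAAAAAAAAH//AAAAAAAAAAAAAP/+AAAAAAAAAAAAA//8AAAAAAAAAAAAD//wAAAAAAAAAAAAP//gAAAAAAAAAAAAf/+AAAAAAAAAAAAB//8AAAAAAAAAAAAH//wAAAAAAAAAAAA///AAAAAAAAAAAAD//+AAAAAAAAAAAAP//4AAAAAAAAAAAA///wAAAAAAAAAAAB///AAAAAAAAAAAAH//8AAAAAAAAAAAAP//4AAAAAAAAAAAAP//gAAAAAAAAAAAAP//AAAAAAAAAAAAAH/8AAAAAAAAAAAAAH/wAAAAAAAAAAAAAD/AAAAAAAAAAAAAAB4AAAAAAAAAAAAAAAAAAAAAAAAAAAAAAAAAAAAAAAAAAAAAAAAAAAAAAAAAAAAAAAAAAAAAAAAAAAAAAAAAAAAAAAAAAAAAAAAAAAAAAAAAAAAAAAAAAAAAAAAAAAAAAAAAAAAAAAAAAAAAAAAAAAAAAAAAAAAAAAAAAAAAAAAAAAAAAAAAAAAAAAAAAAAAAAAAAAAAAAAAAAAAAAAAAAAAAAAAAAAAAAAAAAAAAAAAAAAAAAAAAAAAAAAAAAAAAAAAAAAAAAAAAAAAAAAAAAAAAAAAAAAAAAAAAAAAAAAAAAAAAAAAAAAAAAAAAAAAA="/>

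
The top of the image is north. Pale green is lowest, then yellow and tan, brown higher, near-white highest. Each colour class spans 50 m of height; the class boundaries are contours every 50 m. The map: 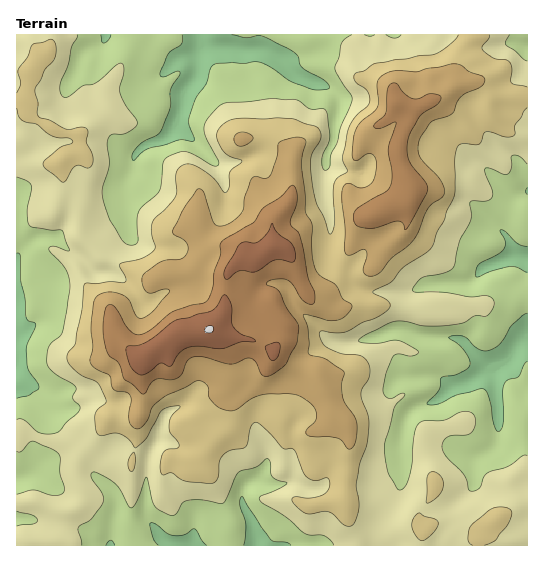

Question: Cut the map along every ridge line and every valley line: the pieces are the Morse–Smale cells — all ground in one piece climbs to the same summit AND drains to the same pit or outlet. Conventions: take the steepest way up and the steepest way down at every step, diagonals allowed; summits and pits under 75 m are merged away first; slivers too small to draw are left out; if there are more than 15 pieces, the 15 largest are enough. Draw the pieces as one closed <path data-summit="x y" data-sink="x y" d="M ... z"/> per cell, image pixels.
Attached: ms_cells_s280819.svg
<path data-summit="210 329" data-sink="527 336" d="M527 191l-12 9-14 27 0 4 6 5 8 19-30 12-16 15-36 1-31 10-28 0-17-4-12-15-6-1-6 11-6 6-10 4-10 0-6-9-13-33-7-5-8-1-16 12-11-1-7 4-5 0-7-6-9-2-11 4-16 14-10 3-16 0-14 10-8 13-28 14-2 2 0 12 4 10 10 12 15 11 37-25 34-3 14 7 28 4 15 8 7 8 9 5 29 11 17 36 15 15 2 8-5 67 4 20 8 14 2 13 169 0z"/><path data-summit="210 329" data-sink="201 44" d="M258 34l-207 1 0 9-3 7-11 9-6 11-6 25 2 16 10 9 24 12 19 0 1 20 4 4-5 16 0 63 19 21 28 10 23 12 5 0 10-5 16 0 10-3 22-17 12 0 9 7 5 0 7-4 11 1 16-12 4 0 9 4 5 6 10 29 6 9 15-1 11-9 7-12-9-5-4-7 4-40-7-23-1-16 4-28 8-16 0-14 4-12 0-12-10-12-35-13-17-19-18-6z"/><path data-summit="210 329" data-sink="255 545" d="M213 330l-34 3-25 16-11 10 0 42-3 12-6 5-25 0-13 22-16 17-4 11 0 7 7 14-3 15-6 6-12 1-12-2-13-7-20 0 0 37 8 2 2 5 330-1 0-8-9-18-4-20 5-67-2-8-15-15-15-34-7-5-24-8-9-5-7-8-15-8-28-4z"/><path data-summit="210 329" data-sink="17 361" d="M27 113l1 8-3 10-3 6-6 0 0 364 21 1 13 7 17 2 7-1 6-6 3-7 0-8-7-14 1-12 6-10 13-13 12-21 26-1 6-5 3-12 0-42-10-6-16-18-4-10 0-12 30-16 12-17-37-17-15-4-20-19-3-4 0-63 5-16-4-4-1-20-19 0-24-12z"/><path data-summit="413 189" data-sink="527 336" d="M475 82l-18 3-16 12-24 12-20-7-6 13-26 21-9 20-1 16-6 20 7 15 12 10-5 2-6 8-5 18-12 26 17 18 17 4 28 0 31-10 36-1 16-15 30-12-8-19-6-5 0-4 14-27 13-9 0-94-30 0-9 2-6-11z"/><path data-summit="413 189" data-sink="201 44" d="M454 34l-195 1 0 14 18 6 17 19 35 13 10 12 0 12-4 12 0 14-8 16-4 28 1 16 7 23-4 40 2 5 9 6 3-2 8-17 8-25 6-8 5-2-12-10-7-15 10-43 6-13 26-21 6-13 20 7 24-12 12-12 7-29 7-13z"/><path data-summit="413 189" data-sink="527 45" d="M515 42l-21 5-20 0-8-4-6 13-7 29 22-3 8 6 6 11 9-2 29 0 1-50z"/><path data-summit="210 329" data-sink="527 336" d="M50 34l-34 1 1 102 6-1 5-15-3-25 6-25 6-11 11-9 3-7z"/><path data-summit="210 329" data-sink="527 45" d="M527 34l-53 0-7 9 7 4 20 0 17-5 16 4z"/>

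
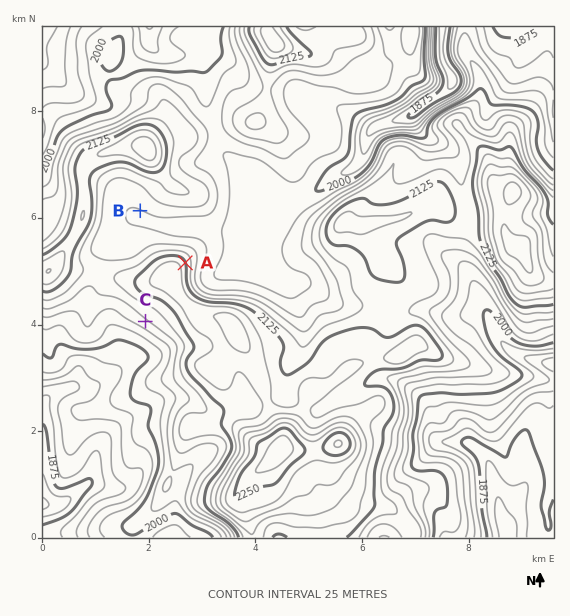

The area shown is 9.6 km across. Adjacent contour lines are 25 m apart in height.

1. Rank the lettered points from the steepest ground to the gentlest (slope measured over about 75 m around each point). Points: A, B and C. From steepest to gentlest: A C B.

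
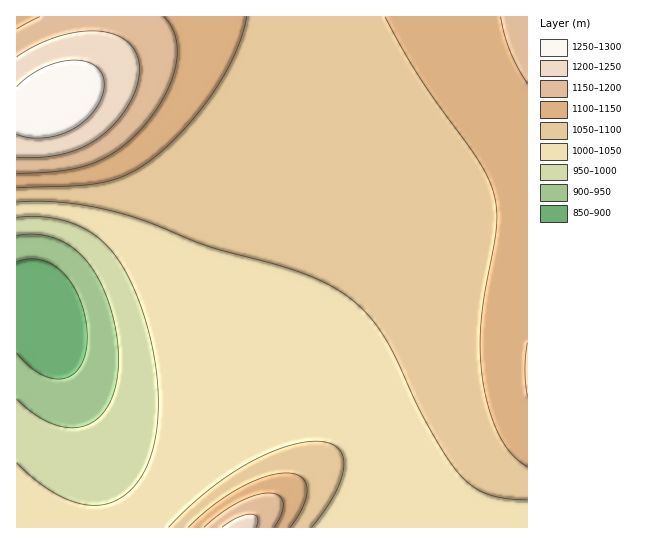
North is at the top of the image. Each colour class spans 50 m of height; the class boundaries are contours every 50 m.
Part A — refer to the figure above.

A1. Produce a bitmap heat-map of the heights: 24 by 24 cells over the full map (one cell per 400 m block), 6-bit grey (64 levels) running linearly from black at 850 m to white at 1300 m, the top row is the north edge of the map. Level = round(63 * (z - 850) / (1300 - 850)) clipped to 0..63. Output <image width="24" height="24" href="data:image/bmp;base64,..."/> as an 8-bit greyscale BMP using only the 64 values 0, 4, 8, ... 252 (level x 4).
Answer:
<image width="24" height="24" href="data:image/bmp;base64,Qk12BgAAAAAAADYEAAAoAAAAGAAAABgAAAABAAgAAAAAAEACAAATCwAAEwsAAAABAAAAAAAAAAAAAAEBAQACAgIAAwMDAAQEBAAFBQUABgYGAAcHBwAICAgACQkJAAoKCgALCwsADAwMAA0NDQAODg4ADw8PABAQEAAREREAEhISABMTEwAUFBQAFRUVABYWFgAXFxcAGBgYABkZGQAaGhoAGxsbABwcHAAdHR0AHh4eAB8fHwAgICAAISEhACIiIgAjIyMAJCQkACUlJQAmJiYAJycnACgoKAApKSkAKioqACsrKwAsLCwALS0tAC4uLgAvLy8AMDAwADExMQAyMjIAMzMzADQ0NAA1NTUANjY2ADc3NwA4ODgAOTk5ADo6OgA7OzsAPDw8AD09PQA+Pj4APz8/AEBAQABBQUEAQkJCAENDQwBEREQARUVFAEZGRgBHR0cASEhIAElJSQBKSkoAS0tLAExMTABNTU0ATk5OAE9PTwBQUFAAUVFRAFJSUgBTU1MAVFRUAFVVVQBWVlYAV1dXAFhYWABZWVkAWlpaAFtbWwBcXFwAXV1dAF5eXgBfX18AYGBgAGFhYQBiYmIAY2NjAGRkZABlZWUAZmZmAGdnZwBoaGgAaWlpAGpqagBra2sAbGxsAG1tbQBubm4Ab29vAHBwcABxcXEAcnJyAHNzcwB0dHQAdXV1AHZ2dgB3d3cAeHh4AHl5eQB6enoAe3t7AHx8fAB9fX0Afn5+AH9/fwCAgIAAgYGBAIKCggCDg4MAhISEAIWFhQCGhoYAh4eHAIiIiACJiYkAioqKAIuLiwCMjIwAjY2NAI6OjgCPj48AkJCQAJGRkQCSkpIAk5OTAJSUlACVlZUAlpaWAJeXlwCYmJgAmZmZAJqamgCbm5sAnJycAJ2dnQCenp4An5+fAKCgoAChoaEAoqKiAKOjowCkpKQApaWlAKampgCnp6cAqKioAKmpqQCqqqoAq6urAKysrACtra0Arq6uAK+vrwCwsLAAsbGxALKysgCzs7MAtLS0ALW1tQC2trYAt7e3ALi4uAC5ubkAurq6ALu7uwC8vLwAvb29AL6+vgC/v78AwMDAAMHBwQDCwsIAw8PDAMTExADFxcUAxsbGAMfHxwDIyMgAycnJAMrKygDLy8sAzMzMAM3NzQDOzs4Az8/PANDQ0ADR0dEA0tLSANPT0wDU1NQA1dXVANbW1gDX19cA2NjYANnZ2QDa2toA29vbANzc3ADd3d0A3t7eAN/f3wDg4OAA4eHhAOLi4gDj4+MA5OTkAOXl5QDm5uYA5+fnAOjo6ADp6ekA6urqAOvr6wDs7OwA7e3tAO7u7gDv7+8A8PDwAPHx8QDy8vIA8/PzAPT09AD19fUA9vb2APf39wD4+PgA+fn5APr6+gD7+/sA/Pz8AP39/QD+/v4A////AFhYWFRYWGBwjKzEvKSEbGBgYGBgZGRkYFhUVFRUVFhgbIScrKSQeGhkYGRkaGxwdFRQTExQVFhcYGx4iIyIfGxoZGRocHR8hFBIRERIUFRcYGRocHR4dHBoaGhsdHyEkEQ8PDxETFRcYGBkZGhsbGxoaGxweICMmDgwMDQ8SFRcYGRkZGRoaGhobHB0fISQoCwkJCg4RFRcYGRkZGhoaGhsbHB0fIiUoCAYGCQ0RFRcZGRoaGhoaGxscHR4gIiUpBQMFCA0RFRgZGhoaGhobGxscHR4gIiUoAwIECA0SFhkaGhsbGxsbGxwcHR8gIiUoAwIFCQ8UFxkaGxsbGxscHBwdHh8gIiQnBAQHDBEVGBobGxscHBwcHB0dHh8gIiQmBwcKDxQXGhsbHBwcHBwcHR0eHh8gIiMlDA0QExcZGxwcHBwcHR0dHR4eHx8gIiMlFBUWGRocHB0dHR0dHR0dHh4eHyAhIiMkHh4eHx8fHh4dHR0dHR4eHh4fHyAhIiMkKSgnJiQiIR8eHh4eHh4eHx8fICEhIiMlMjIwLSomIyEgHx4eHh8fHyAgISEiIyQlOTk3NC8rJyQhIB8fHx8fICAhISIjJCUmOz07ODQvKiYjISAgHyAgICEhIiMjJSYnOjw8OjYxLSglIyEgICAgISEiIiMkJScpNjk6OTYyLiomJCIhISEhISIiIyQlJigqMDM1NTQxLionJSMiISEhISIjIyQlJykrKy0vMDAuLCknJSMiIiEiIiIjJCUmJyksA=="/>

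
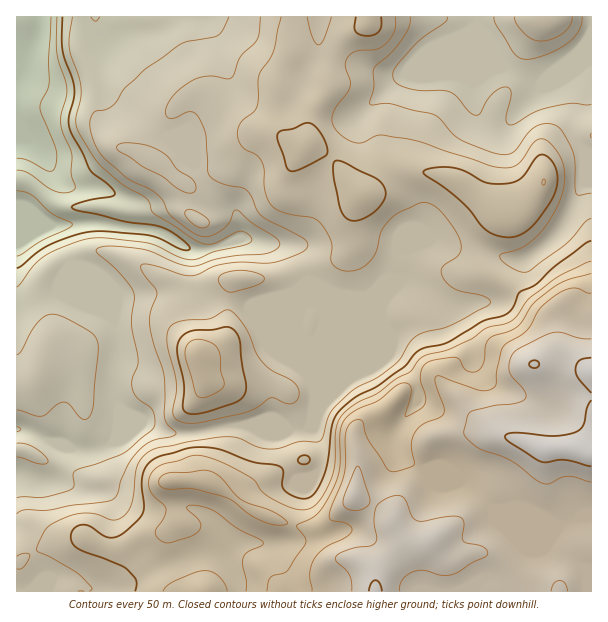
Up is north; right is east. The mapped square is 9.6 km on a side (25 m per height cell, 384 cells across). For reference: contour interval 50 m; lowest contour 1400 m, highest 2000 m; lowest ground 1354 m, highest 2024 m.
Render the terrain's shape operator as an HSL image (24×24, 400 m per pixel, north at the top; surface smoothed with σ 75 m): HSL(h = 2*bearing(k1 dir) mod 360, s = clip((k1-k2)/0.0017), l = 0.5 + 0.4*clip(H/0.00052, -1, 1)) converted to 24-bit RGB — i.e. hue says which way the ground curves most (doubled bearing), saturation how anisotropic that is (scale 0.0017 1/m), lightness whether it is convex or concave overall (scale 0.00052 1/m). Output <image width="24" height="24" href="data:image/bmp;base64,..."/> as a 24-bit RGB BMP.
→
<image width="24" height="24" href="data:image/bmp;base64,Qk32BgAAAAAAADYAAAAoAAAAGAAAABgAAAABABgAAAAAAMAGAAATCwAAEwsAAAAAAAAAAAAAfZFoZm9bfGVSaWNMXYRWWYljdaKJl76prl6oU0Jtj7yUclONr3xyRlZRm8SIuHVyU0hWgHpcaYJdbXxpd46BaXeOsbWaglyKtoqtiVmVoIGThrO3e4KlfGhidY9TXG9CdFpSV6ONgopXS1d0eHu/wMDlj5jCtGeImnqpgaiaeoSrkKO2aHiUcHRkfnZikHN/rYJ9fIPG3+LshaTIjVbBvpbGuKCxf5ClfFp7c05AhKRGPcPNzklQNTwSY1EmrbSCY6qyyqzOb4iqb3hYfWJuf39/b394d4x1kMSkVIKKjKVVlTlMRShGr1kulp81VTgqdYRDsebhtOnpPmqdVhyO+NPnZcm0msSrWpB0S2tMrnN6jlyHfnx2e2NhfoxndXZka2AuT1Ush28+llatJCRj79rx39nysbjmyufrd5KxoldJRDArDCYn3qF93ducRnJvs3V/b1hpcG9aiHZsf1xqkWhagYhacVlIlsvXcbXNP4dYXIRGJUmKtt7HtZnH0sretIWsfGCEk2arwZXWGiSh2q8h5u7EQk55qDxKdndTZ1NNeV5HdFZLkb+umofEmanNh0cZbEQvkIBgXplnKFQ4PWMXMSMCLTMAVlAOclQ0VE80VWwvEwgr7PfU2cSQJi1EcoK/1sHjhnC/qK7NrMbajrfCe3SpqW2aeq+pbpaYfqCIdJWOeFRvISdA5Zvi683TSJtIOZg5PW9bgahpH01aE+Wd+dLu8K3cE0o5bz0vg7psiKu0m3uRhWRWWlVLm4tjp46teXyQdZl7YmWJYFaQc3msKSZQ8unStb3PkqTBTVqxp77HZll+F0omFkgQ7avT7yr/l9SmkM+2ajJkeCwnp59OVW9xmJ1lpGWdoIiPgZWTaGmLVF5zZkNfTj+A5/PYlqOFZpWDSUmCeVNVf3x+fn9/VXJTCikQyjO95t3uvk+iOipOvbDT5eDrXV+smb7FZlqUrZiWh46ZkXeYVERxZVyLX9vL3e7g3KzXjm+0ZUdrgH5/f4F9f39/f39/W2lyJIYhKT0Vvjp8pJ3bfanNv3V6uoyXV4iDUXdnoKd+gGFif2RpR0p1g6SnerVvTV4tnos5eCxAfnl+fX6Ahn9+f39/f39/cG+IgpWJcINqJFAlPWofIhEY3Z6juoxudX1gqWK1jJBofnl4f3p9WTxVcZZPgK1shleZs3dqqmliW5d/cYN6fnd3fnNlcYJocH54gH5wgmFojmhlY3xMLrSBJItw8tfnwJ7XgUrU5L7cknSQfUxxha/L2PPzq9rrMSHc2Nnz39jztYbiv4rNomWrqoWMfJp0X31+cnqFfoqchoWjib2mZIs7GzoyXZBHsZVQDi8Va8Y+zrDs1N/3cM/ntnYnMwEAMycAFTMAKyoIKx8IWFIZYVo5r6B2rbGOUGdzd396cGphemVXi0s4sYhRGWYeEDIfuah5eWJmSTkRVGwCVEgAnmoHfAk0ZUni1/TvwqPfQyJ9sZOiga+RVYOTq5+JtKN6TGtaUWxTaFdhgGBom7a4tKzE3bi/EEU8QK1IQ6q2lOPtxC7Vsx8uWBgNamsof8+HnZ9yjUhiOE1uq8C7n7upU1uAgp6dyc/Wm3i4dFSCXF16irumgLa2gnqo3puxetigHV5es9HgPhQ9qklvhzJSrdnKp9HWhKuhgGiFmnKdYXWVX49fuJiFUXZ2hMGemWqSpWaji47EpcHatszXd5SzU0OW3am18tnZJyJZZj4uRCZCcjJH2PDmsc3Rgo+ZgXF3amZ5iG2QnoGZa5mclLOspMXAYbCtelqGgZWCeY90bpZfa31aaVVMIyQ2zNqgyl1iaDl5cFF6MTqO0trsgb+Ki3hylm+Bj4B4Z2l2Y4aIipCpibGfdIuRxbd5OUAwS2xinpqLhY+XopaHaFZad1FROmtVTrhHvm+MYWajXl2WO0twwqk/tLyAfXWCeHqJqZGgeXiUcZeQZ05qsap6XHtww4yNpXGXPYBcVZpoemNqmmxng1t3eHGJoo6EPmpHeXpNfW5jTlVnXCdcoOF1arJ9gXeIfIeGe4yGn46ge22Oal+PtK+ZiXxnaZZtsJCHpHtmNEkqYmNJenlhf3RwcH5yk3ppfHBaYXhhc4FrSGVySx975PXWYlpwZXhqf4d7iYd8dop0dGF/boqOn2dwsqeWWmR7tldZllFCh7FlKlpNbnxwf39/fnp/gVBqs29PTXwzRnRZXnmWEhhX9PTOeWZ/b4l/bYllZ4RkfH5lcl9nbVhtnJVvrKiCV1p2i1+d7N3iwMjTSlW1W3uZcYyOc16FjFet0sbZ5+HqIXCl"/>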